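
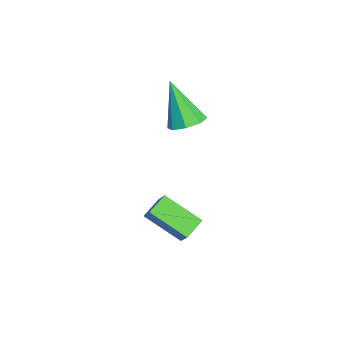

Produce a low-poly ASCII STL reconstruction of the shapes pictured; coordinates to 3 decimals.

solid 
facet normal 0.456 0.288 -0.842
outer loop
vertex 1.19 -3.343 2.873
vertex 0.701 -2.764 2.806
vertex 1.378 -2.862 3.139
endloop
endfacet
facet normal 0.629 -0.550 0.549
outer loop
vertex 1.19 -3.343 2.873
vertex 1.378 -2.862 3.139
vertex -0.201 -3.336 4.474
endloop
endfacet
facet normal 0.456 0.288 -0.842
outer loop
vertex 1.378 -2.862 3.139
vertex 0.701 -2.764 2.806
vertex 1.17 -2.323 3.211
endloop
endfacet
facet normal 0.616 0.134 0.776
outer loop
vertex 1.378 -2.862 3.139
vertex 1.17 -2.323 3.211
vertex -0.201 -3.336 4.474
endloop
endfacet
facet normal 0.455 0.289 -0.842
outer loop
vertex 1.17 -2.323 3.211
vertex 0.701 -2.764 2.806
vertex 0.687 -2.043 3.046
endloop
endfacet
facet normal 0.152 0.684 0.714
outer loop
vertex 1.17 -2.323 3.211
vertex 0.687 -2.043 3.046
vertex -0.201 -3.336 4.474
endloop
endfacet
facet normal 0.456 0.289 -0.842
outer loop
vertex 0.687 -2.043 3.046
vertex 0.701 -2.764 2.806
vertex 0.213 -2.186 2.74
endloop
endfacet
facet normal -0.490 0.776 0.397
outer loop
vertex 0.687 -2.043 3.046
vertex 0.213 -2.186 2.74
vertex -0.201 -3.336 4.474
endloop
endfacet
facet normal 0.455 0.288 -0.843
outer loop
vertex 0.213 -2.186 2.74
vertex 0.701 -2.764 2.806
vertex 0.025 -2.667 2.474
endloop
endfacet
facet normal -0.934 0.357 0.014
outer loop
vertex 0.213 -2.186 2.74
vertex 0.025 -2.667 2.474
vertex -0.201 -3.336 4.474
endloop
endfacet
facet normal 0.455 0.289 -0.842
outer loop
vertex 0.025 -2.667 2.474
vertex 0.701 -2.764 2.806
vertex 0.233 -3.205 2.402
endloop
endfacet
facet normal -0.920 -0.327 -0.213
outer loop
vertex 0.025 -2.667 2.474
vertex 0.233 -3.205 2.402
vertex -0.201 -3.336 4.474
endloop
endfacet
facet normal 0.455 0.289 -0.842
outer loop
vertex 0.233 -3.205 2.402
vertex 0.701 -2.764 2.806
vertex 0.716 -3.485 2.567
endloop
endfacet
facet normal -0.457 -0.877 -0.151
outer loop
vertex 0.233 -3.205 2.402
vertex 0.716 -3.485 2.567
vertex -0.201 -3.336 4.474
endloop
endfacet
facet normal 0.457 0.288 -0.841
outer loop
vertex 0.716 -3.485 2.567
vertex 0.701 -2.764 2.806
vertex 1.19 -3.343 2.873
endloop
endfacet
facet normal 0.184 -0.969 0.164
outer loop
vertex 0.716 -3.485 2.567
vertex 1.19 -3.343 2.873
vertex -0.201 -3.336 4.474
endloop
endfacet
facet normal -0.602 -0.137 -0.787
outer loop
vertex 2.649 -4.484 -0.75
vertex 2.047 -3.904 -0.39
vertex 3.414 -3.188 -1.561
endloop
endfacet
facet normal 0.661 -0.638 -0.396
outer loop
vertex 4.173 -3.016 -0.57
vertex 2.649 -4.484 -0.75
vertex 3.414 -3.188 -1.561
endloop
endfacet
facet normal -0.602 -0.137 -0.787
outer loop
vertex 3.414 -3.188 -1.561
vertex 2.047 -3.904 -0.39
vertex 2.812 -2.608 -1.201
endloop
endfacet
facet normal 0.447 0.758 -0.474
outer loop
vertex 2.812 -2.608 -1.201
vertex 4.173 -3.016 -0.57
vertex 3.414 -3.188 -1.561
endloop
endfacet
facet normal -0.447 -0.758 0.474
outer loop
vertex 2.649 -4.484 -0.75
vertex 2.806 -3.732 0.601
vertex 2.047 -3.904 -0.39
endloop
endfacet
facet normal 0.661 -0.638 -0.396
outer loop
vertex 3.408 -4.312 0.241
vertex 2.649 -4.484 -0.75
vertex 4.173 -3.016 -0.57
endloop
endfacet
facet normal -0.447 -0.758 0.474
outer loop
vertex 3.408 -4.312 0.241
vertex 2.806 -3.732 0.601
vertex 2.649 -4.484 -0.75
endloop
endfacet
facet normal -0.661 0.638 0.396
outer loop
vertex 2.047 -3.904 -0.39
vertex 2.806 -3.732 0.601
vertex 2.812 -2.608 -1.201
endloop
endfacet
facet normal 0.447 0.758 -0.474
outer loop
vertex 3.571 -2.436 -0.21
vertex 4.173 -3.016 -0.57
vertex 2.812 -2.608 -1.201
endloop
endfacet
facet normal -0.661 0.638 0.396
outer loop
vertex 2.812 -2.608 -1.201
vertex 2.806 -3.732 0.601
vertex 3.571 -2.436 -0.21
endloop
endfacet
facet normal 0.602 0.137 0.787
outer loop
vertex 3.571 -2.436 -0.21
vertex 3.408 -4.312 0.241
vertex 4.173 -3.016 -0.57
endloop
endfacet
facet normal 0.602 0.137 0.787
outer loop
vertex 2.806 -3.732 0.601
vertex 3.408 -4.312 0.241
vertex 3.571 -2.436 -0.21
endloop
endfacet

endsolid


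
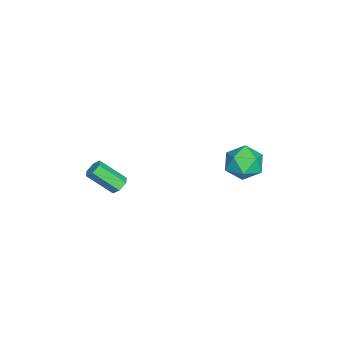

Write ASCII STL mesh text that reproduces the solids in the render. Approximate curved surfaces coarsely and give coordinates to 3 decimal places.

solid 
facet normal -0.030 0.749 -0.662
outer loop
vertex 1.352 -3.379 0.043
vertex 0.997 -3.145 0.324
vertex 1.491 -3.051 0.408
endloop
endfacet
facet normal 0.962 -0.159 -0.223
outer loop
vertex 1.352 -3.379 0.043
vertex 1.491 -3.051 0.408
vertex 1.399 -4.57 1.096
endloop
endfacet
facet normal 0.962 -0.159 -0.221
outer loop
vertex 1.399 -4.57 1.096
vertex 1.491 -3.051 0.408
vertex 1.537 -4.242 1.461
endloop
endfacet
facet normal 0.027 -0.749 0.663
outer loop
vertex 1.399 -4.57 1.096
vertex 1.537 -4.242 1.461
vertex 1.043 -4.335 1.376
endloop
endfacet
facet normal -0.030 0.749 -0.662
outer loop
vertex 1.491 -3.051 0.408
vertex 0.997 -3.145 0.324
vertex 1.136 -2.817 0.689
endloop
endfacet
facet normal 0.717 0.477 0.508
outer loop
vertex 1.491 -3.051 0.408
vertex 1.136 -2.817 0.689
vertex 1.537 -4.242 1.461
endloop
endfacet
facet normal 0.717 0.477 0.508
outer loop
vertex 1.537 -4.242 1.461
vertex 1.136 -2.817 0.689
vertex 1.182 -4.007 1.741
endloop
endfacet
facet normal 0.027 -0.749 0.662
outer loop
vertex 1.537 -4.242 1.461
vertex 1.182 -4.007 1.741
vertex 1.043 -4.335 1.376
endloop
endfacet
facet normal -0.027 0.749 -0.662
outer loop
vertex 1.136 -2.817 0.689
vertex 0.997 -3.145 0.324
vertex 0.641 -2.91 0.604
endloop
endfacet
facet normal -0.245 0.637 0.731
outer loop
vertex 1.136 -2.817 0.689
vertex 0.641 -2.91 0.604
vertex 1.182 -4.007 1.741
endloop
endfacet
facet normal -0.245 0.637 0.731
outer loop
vertex 1.182 -4.007 1.741
vertex 0.641 -2.91 0.604
vertex 0.688 -4.101 1.657
endloop
endfacet
facet normal 0.030 -0.749 0.662
outer loop
vertex 1.182 -4.007 1.741
vertex 0.688 -4.101 1.657
vertex 1.043 -4.335 1.376
endloop
endfacet
facet normal -0.027 0.749 -0.663
outer loop
vertex 0.641 -2.91 0.604
vertex 0.997 -3.145 0.324
vertex 0.503 -3.238 0.239
endloop
endfacet
facet normal -0.962 0.158 0.222
outer loop
vertex 0.641 -2.91 0.604
vertex 0.503 -3.238 0.239
vertex 0.688 -4.101 1.657
endloop
endfacet
facet normal -0.962 0.160 0.223
outer loop
vertex 0.688 -4.101 1.657
vertex 0.503 -3.238 0.239
vertex 0.549 -4.429 1.292
endloop
endfacet
facet normal 0.030 -0.749 0.662
outer loop
vertex 0.688 -4.101 1.657
vertex 0.549 -4.429 1.292
vertex 1.043 -4.335 1.376
endloop
endfacet
facet normal -0.027 0.749 -0.662
outer loop
vertex 0.503 -3.238 0.239
vertex 0.997 -3.145 0.324
vertex 0.858 -3.473 -0.041
endloop
endfacet
facet normal -0.717 -0.477 -0.508
outer loop
vertex 0.503 -3.238 0.239
vertex 0.858 -3.473 -0.041
vertex 0.549 -4.429 1.292
endloop
endfacet
facet normal -0.717 -0.477 -0.508
outer loop
vertex 0.549 -4.429 1.292
vertex 0.858 -3.473 -0.041
vertex 0.904 -4.663 1.011
endloop
endfacet
facet normal 0.030 -0.749 0.662
outer loop
vertex 0.549 -4.429 1.292
vertex 0.904 -4.663 1.011
vertex 1.043 -4.335 1.376
endloop
endfacet
facet normal -0.030 0.749 -0.662
outer loop
vertex 0.858 -3.473 -0.041
vertex 0.997 -3.145 0.324
vertex 1.352 -3.379 0.043
endloop
endfacet
facet normal 0.245 -0.637 -0.731
outer loop
vertex 0.858 -3.473 -0.041
vertex 1.352 -3.379 0.043
vertex 0.904 -4.663 1.011
endloop
endfacet
facet normal 0.245 -0.637 -0.731
outer loop
vertex 0.904 -4.663 1.011
vertex 1.352 -3.379 0.043
vertex 1.399 -4.57 1.096
endloop
endfacet
facet normal 0.027 -0.749 0.662
outer loop
vertex 0.904 -4.663 1.011
vertex 1.399 -4.57 1.096
vertex 1.043 -4.335 1.376
endloop
endfacet
facet normal 0.041 0.969 0.242
outer loop
vertex -1.392 2.874 0.234
vertex -2.245 2.773 0.783
vertex -1.337 2.625 1.222
endloop
endfacet
facet normal 0.696 0.705 0.139
outer loop
vertex -1.392 2.874 0.234
vertex -1.337 2.625 1.222
vertex -0.732 2.161 0.544
endloop
endfacet
facet normal 0.726 0.444 -0.525
outer loop
vertex -1.392 2.874 0.234
vertex -0.732 2.161 0.544
vertex -1.267 2.022 -0.313
endloop
endfacet
facet normal 0.090 0.547 -0.832
outer loop
vertex -1.392 2.874 0.234
vertex -1.267 2.022 -0.313
vertex -2.202 2.401 -0.165
endloop
endfacet
facet normal -0.333 0.872 -0.357
outer loop
vertex -1.392 2.874 0.234
vertex -2.202 2.401 -0.165
vertex -2.245 2.773 0.783
endloop
endfacet
facet normal 0.789 0.162 0.593
outer loop
vertex -0.732 2.161 0.544
vertex -1.337 2.625 1.222
vertex -1.178 1.619 1.285
endloop
endfacet
facet normal -0.271 0.591 0.760
outer loop
vertex -1.337 2.625 1.222
vertex -2.245 2.773 0.783
vertex -2.113 1.998 1.433
endloop
endfacet
facet normal -0.876 0.434 -0.210
outer loop
vertex -2.245 2.773 0.783
vertex -2.202 2.401 -0.165
vertex -2.648 1.859 0.576
endloop
endfacet
facet normal -0.192 -0.092 -0.977
outer loop
vertex -2.202 2.401 -0.165
vertex -1.267 2.022 -0.313
vertex -2.043 1.395 -0.102
endloop
endfacet
facet normal 0.837 -0.260 -0.481
outer loop
vertex -1.267 2.022 -0.313
vertex -0.732 2.161 0.544
vertex -1.135 1.247 0.337
endloop
endfacet
facet normal -0.090 -0.547 0.832
outer loop
vertex -1.988 1.146 0.886
vertex -1.178 1.619 1.285
vertex -2.113 1.998 1.433
endloop
endfacet
facet normal -0.726 -0.444 0.525
outer loop
vertex -1.988 1.146 0.886
vertex -2.113 1.998 1.433
vertex -2.648 1.859 0.576
endloop
endfacet
facet normal -0.696 -0.705 -0.139
outer loop
vertex -1.988 1.146 0.886
vertex -2.648 1.859 0.576
vertex -2.043 1.395 -0.102
endloop
endfacet
facet normal -0.041 -0.969 -0.242
outer loop
vertex -1.988 1.146 0.886
vertex -2.043 1.395 -0.102
vertex -1.135 1.247 0.337
endloop
endfacet
facet normal 0.333 -0.872 0.357
outer loop
vertex -1.988 1.146 0.886
vertex -1.135 1.247 0.337
vertex -1.178 1.619 1.285
endloop
endfacet
facet normal 0.192 0.092 0.977
outer loop
vertex -2.113 1.998 1.433
vertex -1.178 1.619 1.285
vertex -1.337 2.625 1.222
endloop
endfacet
facet normal -0.837 0.260 0.481
outer loop
vertex -2.648 1.859 0.576
vertex -2.113 1.998 1.433
vertex -2.245 2.773 0.783
endloop
endfacet
facet normal -0.789 -0.162 -0.593
outer loop
vertex -2.043 1.395 -0.102
vertex -2.648 1.859 0.576
vertex -2.202 2.401 -0.165
endloop
endfacet
facet normal 0.271 -0.591 -0.760
outer loop
vertex -1.135 1.247 0.337
vertex -2.043 1.395 -0.102
vertex -1.267 2.022 -0.313
endloop
endfacet
facet normal 0.876 -0.434 0.210
outer loop
vertex -1.178 1.619 1.285
vertex -1.135 1.247 0.337
vertex -0.732 2.161 0.544
endloop
endfacet

endsolid


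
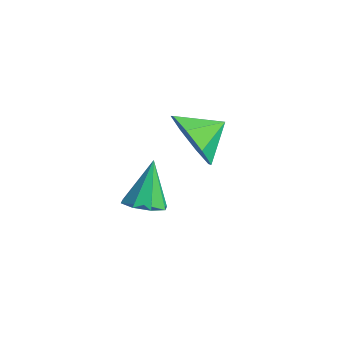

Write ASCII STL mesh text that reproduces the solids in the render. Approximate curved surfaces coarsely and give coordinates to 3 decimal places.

solid 
facet normal -0.140 -0.908 -0.395
outer loop
vertex -1.347 0.519 -0.305
vertex -1.734 0.923 -1.097
vertex -0.839 0.667 -0.825
endloop
endfacet
facet normal 0.635 0.309 0.708
outer loop
vertex -1.347 0.519 -0.305
vertex -0.839 0.667 -0.825
vertex -1.586 1.877 -0.683
endloop
endfacet
facet normal -0.140 -0.909 -0.394
outer loop
vertex -0.839 0.667 -0.825
vertex -1.734 0.923 -1.097
vertex -0.855 0.964 -1.505
endloop
endfacet
facet normal 0.844 0.498 0.198
outer loop
vertex -0.839 0.667 -0.825
vertex -0.855 0.964 -1.505
vertex -1.586 1.877 -0.683
endloop
endfacet
facet normal -0.141 -0.908 -0.395
outer loop
vertex -0.855 0.964 -1.505
vertex -1.734 0.923 -1.097
vertex -1.386 1.238 -1.946
endloop
endfacet
facet normal 0.612 0.740 -0.278
outer loop
vertex -0.855 0.964 -1.505
vertex -1.386 1.238 -1.946
vertex -1.586 1.877 -0.683
endloop
endfacet
facet normal -0.141 -0.908 -0.395
outer loop
vertex -1.386 1.238 -1.946
vertex -1.734 0.923 -1.097
vertex -2.121 1.327 -1.889
endloop
endfacet
facet normal 0.074 0.895 -0.441
outer loop
vertex -1.386 1.238 -1.946
vertex -2.121 1.327 -1.889
vertex -1.586 1.877 -0.683
endloop
endfacet
facet normal -0.141 -0.908 -0.394
outer loop
vertex -2.121 1.327 -1.889
vertex -1.734 0.923 -1.097
vertex -2.629 1.18 -1.369
endloop
endfacet
facet normal -0.452 0.870 -0.196
outer loop
vertex -2.121 1.327 -1.889
vertex -2.629 1.18 -1.369
vertex -1.586 1.877 -0.683
endloop
endfacet
facet normal -0.141 -0.908 -0.395
outer loop
vertex -2.629 1.18 -1.369
vertex -1.734 0.923 -1.097
vertex -2.613 0.882 -0.689
endloop
endfacet
facet normal -0.662 0.681 0.314
outer loop
vertex -2.629 1.18 -1.369
vertex -2.613 0.882 -0.689
vertex -1.586 1.877 -0.683
endloop
endfacet
facet normal -0.141 -0.908 -0.395
outer loop
vertex -2.613 0.882 -0.689
vertex -1.734 0.923 -1.097
vertex -2.082 0.608 -0.248
endloop
endfacet
facet normal -0.429 0.438 0.790
outer loop
vertex -2.613 0.882 -0.689
vertex -2.082 0.608 -0.248
vertex -1.586 1.877 -0.683
endloop
endfacet
facet normal -0.141 -0.908 -0.395
outer loop
vertex -2.082 0.608 -0.248
vertex -1.734 0.923 -1.097
vertex -1.347 0.519 -0.305
endloop
endfacet
facet normal 0.108 0.284 0.953
outer loop
vertex -2.082 0.608 -0.248
vertex -1.347 0.519 -0.305
vertex -1.586 1.877 -0.683
endloop
endfacet
facet normal 0.268 -0.380 -0.885
outer loop
vertex -2.441 0.598 -4.266
vertex -3.009 0.285 -4.304
vertex -2.793 0.869 -4.489
endloop
endfacet
facet normal 0.507 0.835 0.215
outer loop
vertex -2.441 0.598 -4.266
vertex -2.793 0.869 -4.489
vertex -3.411 0.855 -2.976
endloop
endfacet
facet normal 0.268 -0.380 -0.885
outer loop
vertex -2.793 0.869 -4.489
vertex -3.009 0.285 -4.304
vertex -3.272 0.799 -4.604
endloop
endfacet
facet normal -0.134 0.990 -0.045
outer loop
vertex -2.793 0.869 -4.489
vertex -3.272 0.799 -4.604
vertex -3.411 0.855 -2.976
endloop
endfacet
facet normal 0.268 -0.380 -0.885
outer loop
vertex -3.272 0.799 -4.604
vertex -3.009 0.285 -4.304
vertex -3.597 0.427 -4.543
endloop
endfacet
facet normal -0.757 0.647 -0.087
outer loop
vertex -3.272 0.799 -4.604
vertex -3.597 0.427 -4.543
vertex -3.411 0.855 -2.976
endloop
endfacet
facet normal 0.268 -0.380 -0.885
outer loop
vertex -3.597 0.427 -4.543
vertex -3.009 0.285 -4.304
vertex -3.578 -0.028 -4.342
endloop
endfacet
facet normal -0.993 0.009 0.115
outer loop
vertex -3.597 0.427 -4.543
vertex -3.578 -0.028 -4.342
vertex -3.411 0.855 -2.976
endloop
endfacet
facet normal 0.268 -0.380 -0.885
outer loop
vertex -3.578 -0.028 -4.342
vertex -3.009 0.285 -4.304
vertex -3.226 -0.299 -4.119
endloop
endfacet
facet normal -0.706 -0.552 0.443
outer loop
vertex -3.578 -0.028 -4.342
vertex -3.226 -0.299 -4.119
vertex -3.411 0.855 -2.976
endloop
endfacet
facet normal 0.269 -0.380 -0.885
outer loop
vertex -3.226 -0.299 -4.119
vertex -3.009 0.285 -4.304
vertex -2.747 -0.228 -4.004
endloop
endfacet
facet normal -0.064 -0.707 0.704
outer loop
vertex -3.226 -0.299 -4.119
vertex -2.747 -0.228 -4.004
vertex -3.411 0.855 -2.976
endloop
endfacet
facet normal 0.267 -0.381 -0.885
outer loop
vertex -2.747 -0.228 -4.004
vertex -3.009 0.285 -4.304
vertex -2.422 0.143 -4.066
endloop
endfacet
facet normal 0.558 -0.365 0.745
outer loop
vertex -2.747 -0.228 -4.004
vertex -2.422 0.143 -4.066
vertex -3.411 0.855 -2.976
endloop
endfacet
facet normal 0.268 -0.378 -0.886
outer loop
vertex -2.422 0.143 -4.066
vertex -3.009 0.285 -4.304
vertex -2.441 0.598 -4.266
endloop
endfacet
facet normal 0.794 0.272 0.543
outer loop
vertex -2.422 0.143 -4.066
vertex -2.441 0.598 -4.266
vertex -3.411 0.855 -2.976
endloop
endfacet

endsolid


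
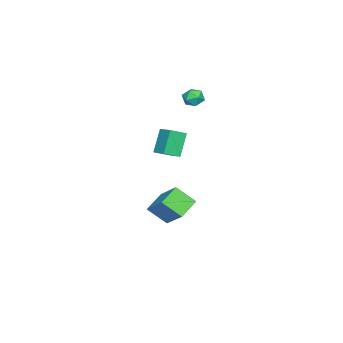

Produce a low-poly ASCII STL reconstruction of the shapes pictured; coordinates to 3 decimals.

solid 
facet normal -0.872 0.238 0.429
outer loop
vertex -0.566 -1.964 -3.468
vertex 0.42 -0.687 -2.172
vertex -0.742 -0.824 -4.458
endloop
endfacet
facet normal -0.476 -0.617 -0.626
outer loop
vertex 0.54 -1.173 -5.088
vertex -0.566 -1.964 -3.468
vertex -0.742 -0.824 -4.458
endloop
endfacet
facet normal -0.872 0.238 0.429
outer loop
vertex -0.742 -0.824 -4.458
vertex 0.42 -0.687 -2.172
vertex 0.244 0.453 -3.162
endloop
endfacet
facet normal -0.116 0.750 -0.651
outer loop
vertex 0.244 0.453 -3.162
vertex 0.54 -1.173 -5.088
vertex -0.742 -0.824 -4.458
endloop
endfacet
facet normal 0.116 -0.750 0.651
outer loop
vertex -0.566 -1.964 -3.468
vertex 1.702 -1.036 -2.802
vertex 0.42 -0.687 -2.172
endloop
endfacet
facet normal -0.476 -0.617 -0.626
outer loop
vertex 0.716 -2.313 -4.098
vertex -0.566 -1.964 -3.468
vertex 0.54 -1.173 -5.088
endloop
endfacet
facet normal 0.116 -0.750 0.651
outer loop
vertex 0.716 -2.313 -4.098
vertex 1.702 -1.036 -2.802
vertex -0.566 -1.964 -3.468
endloop
endfacet
facet normal 0.476 0.617 0.626
outer loop
vertex 0.42 -0.687 -2.172
vertex 1.702 -1.036 -2.802
vertex 0.244 0.453 -3.162
endloop
endfacet
facet normal -0.116 0.750 -0.651
outer loop
vertex 1.526 0.104 -3.792
vertex 0.54 -1.173 -5.088
vertex 0.244 0.453 -3.162
endloop
endfacet
facet normal 0.476 0.617 0.626
outer loop
vertex 0.244 0.453 -3.162
vertex 1.702 -1.036 -2.802
vertex 1.526 0.104 -3.792
endloop
endfacet
facet normal 0.872 -0.238 -0.429
outer loop
vertex 1.526 0.104 -3.792
vertex 0.716 -2.313 -4.098
vertex 0.54 -1.173 -5.088
endloop
endfacet
facet normal 0.872 -0.238 -0.429
outer loop
vertex 1.702 -1.036 -2.802
vertex 0.716 -2.313 -4.098
vertex 1.526 0.104 -3.792
endloop
endfacet
facet normal -0.635 0.749 0.190
outer loop
vertex -3.23 -0.33 3.158
vertex -3.755 -0.803 3.268
vertex -3.343 -0.592 3.813
endloop
endfacet
facet normal 0.033 0.926 0.376
outer loop
vertex -3.23 -0.33 3.158
vertex -3.343 -0.592 3.813
vertex -2.675 -0.516 3.568
endloop
endfacet
facet normal 0.443 0.873 -0.204
outer loop
vertex -3.23 -0.33 3.158
vertex -2.675 -0.516 3.568
vertex -2.675 -0.679 2.872
endloop
endfacet
facet normal 0.031 0.662 -0.749
outer loop
vertex -3.23 -0.33 3.158
vertex -2.675 -0.679 2.872
vertex -3.343 -0.857 2.687
endloop
endfacet
facet normal -0.634 0.586 -0.504
outer loop
vertex -3.23 -0.33 3.158
vertex -3.343 -0.857 2.687
vertex -3.755 -0.803 3.268
endloop
endfacet
facet normal 0.262 0.450 0.854
outer loop
vertex -2.675 -0.516 3.568
vertex -3.343 -0.592 3.813
vertex -2.857 -1.103 3.933
endloop
endfacet
facet normal -0.816 0.163 0.554
outer loop
vertex -3.343 -0.592 3.813
vertex -3.755 -0.803 3.268
vertex -3.525 -1.281 3.748
endloop
endfacet
facet normal -0.816 -0.101 -0.569
outer loop
vertex -3.755 -0.803 3.268
vertex -3.343 -0.857 2.687
vertex -3.525 -1.444 3.052
endloop
endfacet
facet normal 0.261 0.022 -0.965
outer loop
vertex -3.343 -0.857 2.687
vertex -2.675 -0.679 2.872
vertex -2.857 -1.368 2.807
endloop
endfacet
facet normal 0.928 0.362 -0.085
outer loop
vertex -2.675 -0.679 2.872
vertex -2.675 -0.516 3.568
vertex -2.445 -1.157 3.352
endloop
endfacet
facet normal -0.031 -0.662 0.749
outer loop
vertex -2.97 -1.63 3.462
vertex -2.857 -1.103 3.933
vertex -3.525 -1.281 3.748
endloop
endfacet
facet normal -0.443 -0.873 0.204
outer loop
vertex -2.97 -1.63 3.462
vertex -3.525 -1.281 3.748
vertex -3.525 -1.444 3.052
endloop
endfacet
facet normal -0.033 -0.926 -0.376
outer loop
vertex -2.97 -1.63 3.462
vertex -3.525 -1.444 3.052
vertex -2.857 -1.368 2.807
endloop
endfacet
facet normal 0.635 -0.749 -0.190
outer loop
vertex -2.97 -1.63 3.462
vertex -2.857 -1.368 2.807
vertex -2.445 -1.157 3.352
endloop
endfacet
facet normal 0.634 -0.586 0.504
outer loop
vertex -2.97 -1.63 3.462
vertex -2.445 -1.157 3.352
vertex -2.857 -1.103 3.933
endloop
endfacet
facet normal -0.261 -0.022 0.965
outer loop
vertex -3.525 -1.281 3.748
vertex -2.857 -1.103 3.933
vertex -3.343 -0.592 3.813
endloop
endfacet
facet normal -0.928 -0.362 0.085
outer loop
vertex -3.525 -1.444 3.052
vertex -3.525 -1.281 3.748
vertex -3.755 -0.803 3.268
endloop
endfacet
facet normal -0.262 -0.450 -0.854
outer loop
vertex -2.857 -1.368 2.807
vertex -3.525 -1.444 3.052
vertex -3.343 -0.857 2.687
endloop
endfacet
facet normal 0.816 -0.163 -0.554
outer loop
vertex -2.445 -1.157 3.352
vertex -2.857 -1.368 2.807
vertex -2.675 -0.679 2.872
endloop
endfacet
facet normal 0.816 0.101 0.569
outer loop
vertex -2.857 -1.103 3.933
vertex -2.445 -1.157 3.352
vertex -2.675 -0.516 3.568
endloop
endfacet
facet normal -0.638 0.654 -0.407
outer loop
vertex 2.839 0.275 3.418
vertex 3.467 1.098 3.757
vertex 3.656 0.217 2.044
endloop
endfacet
facet normal -0.577 -0.755 -0.311
outer loop
vertex 4.313 -0.458 2.463
vertex 2.839 0.275 3.418
vertex 3.656 0.217 2.044
endloop
endfacet
facet normal -0.637 0.655 -0.407
outer loop
vertex 3.656 0.217 2.044
vertex 3.467 1.098 3.757
vertex 4.285 1.04 2.383
endloop
endfacet
facet normal 0.511 -0.036 -0.859
outer loop
vertex 4.285 1.04 2.383
vertex 4.313 -0.458 2.463
vertex 3.656 0.217 2.044
endloop
endfacet
facet normal -0.511 0.036 0.859
outer loop
vertex 2.839 0.275 3.418
vertex 4.124 0.423 4.176
vertex 3.467 1.098 3.757
endloop
endfacet
facet normal -0.577 -0.755 -0.312
outer loop
vertex 3.495 -0.4 3.837
vertex 2.839 0.275 3.418
vertex 4.313 -0.458 2.463
endloop
endfacet
facet normal -0.511 0.037 0.859
outer loop
vertex 3.495 -0.4 3.837
vertex 4.124 0.423 4.176
vertex 2.839 0.275 3.418
endloop
endfacet
facet normal 0.577 0.755 0.312
outer loop
vertex 3.467 1.098 3.757
vertex 4.124 0.423 4.176
vertex 4.285 1.04 2.383
endloop
endfacet
facet normal 0.511 -0.036 -0.859
outer loop
vertex 4.941 0.365 2.802
vertex 4.313 -0.458 2.463
vertex 4.285 1.04 2.383
endloop
endfacet
facet normal 0.577 0.755 0.312
outer loop
vertex 4.285 1.04 2.383
vertex 4.124 0.423 4.176
vertex 4.941 0.365 2.802
endloop
endfacet
facet normal 0.637 -0.654 0.407
outer loop
vertex 4.941 0.365 2.802
vertex 3.495 -0.4 3.837
vertex 4.313 -0.458 2.463
endloop
endfacet
facet normal 0.637 -0.655 0.407
outer loop
vertex 4.124 0.423 4.176
vertex 3.495 -0.4 3.837
vertex 4.941 0.365 2.802
endloop
endfacet

endsolid


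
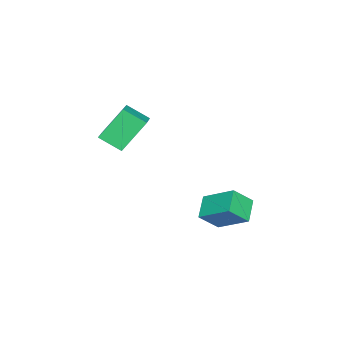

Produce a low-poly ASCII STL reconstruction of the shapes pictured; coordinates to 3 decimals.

solid 
facet normal -0.474 0.415 0.776
outer loop
vertex 3.007 -1.292 1.542
vertex 2.908 -0.193 0.894
vertex 1.797 -1.706 1.024
endloop
endfacet
facet normal 0.077 -0.859 0.506
outer loop
vertex 2.712 -2.507 -0.474
vertex 3.007 -1.292 1.542
vertex 1.797 -1.706 1.024
endloop
endfacet
facet normal -0.474 0.415 0.776
outer loop
vertex 1.797 -1.706 1.024
vertex 2.908 -0.193 0.894
vertex 1.698 -0.607 0.376
endloop
endfacet
facet normal -0.877 -0.300 -0.375
outer loop
vertex 1.698 -0.607 0.376
vertex 2.712 -2.507 -0.474
vertex 1.797 -1.706 1.024
endloop
endfacet
facet normal 0.877 0.300 0.375
outer loop
vertex 3.007 -1.292 1.542
vertex 3.823 -0.994 -0.604
vertex 2.908 -0.193 0.894
endloop
endfacet
facet normal 0.077 -0.859 0.506
outer loop
vertex 3.922 -2.093 0.044
vertex 3.007 -1.292 1.542
vertex 2.712 -2.507 -0.474
endloop
endfacet
facet normal 0.877 0.300 0.375
outer loop
vertex 3.922 -2.093 0.044
vertex 3.823 -0.994 -0.604
vertex 3.007 -1.292 1.542
endloop
endfacet
facet normal -0.077 0.859 -0.506
outer loop
vertex 2.908 -0.193 0.894
vertex 3.823 -0.994 -0.604
vertex 1.698 -0.607 0.376
endloop
endfacet
facet normal -0.877 -0.300 -0.375
outer loop
vertex 2.613 -1.408 -1.122
vertex 2.712 -2.507 -0.474
vertex 1.698 -0.607 0.376
endloop
endfacet
facet normal -0.077 0.859 -0.506
outer loop
vertex 1.698 -0.607 0.376
vertex 3.823 -0.994 -0.604
vertex 2.613 -1.408 -1.122
endloop
endfacet
facet normal 0.474 -0.415 -0.776
outer loop
vertex 2.613 -1.408 -1.122
vertex 3.922 -2.093 0.044
vertex 2.712 -2.507 -0.474
endloop
endfacet
facet normal 0.474 -0.415 -0.776
outer loop
vertex 3.823 -0.994 -0.604
vertex 3.922 -2.093 0.044
vertex 2.613 -1.408 -1.122
endloop
endfacet
facet normal -0.499 0.518 -0.694
outer loop
vertex 2.104 3.135 -4.239
vertex 2.313 4.661 -3.25
vertex 3.178 3.373 -4.833
endloop
endfacet
facet normal -0.114 -0.834 -0.540
outer loop
vertex 3.827 2.699 -3.93
vertex 2.104 3.135 -4.239
vertex 3.178 3.373 -4.833
endloop
endfacet
facet normal -0.499 0.518 -0.694
outer loop
vertex 3.178 3.373 -4.833
vertex 2.313 4.661 -3.25
vertex 3.387 4.899 -3.845
endloop
endfacet
facet normal 0.859 0.190 -0.475
outer loop
vertex 3.387 4.899 -3.845
vertex 3.827 2.699 -3.93
vertex 3.178 3.373 -4.833
endloop
endfacet
facet normal -0.859 -0.190 0.475
outer loop
vertex 2.104 3.135 -4.239
vertex 2.962 3.987 -2.347
vertex 2.313 4.661 -3.25
endloop
endfacet
facet normal -0.114 -0.834 -0.540
outer loop
vertex 2.753 2.461 -3.335
vertex 2.104 3.135 -4.239
vertex 3.827 2.699 -3.93
endloop
endfacet
facet normal -0.859 -0.190 0.475
outer loop
vertex 2.753 2.461 -3.335
vertex 2.962 3.987 -2.347
vertex 2.104 3.135 -4.239
endloop
endfacet
facet normal 0.114 0.834 0.540
outer loop
vertex 2.313 4.661 -3.25
vertex 2.962 3.987 -2.347
vertex 3.387 4.899 -3.845
endloop
endfacet
facet normal 0.859 0.190 -0.475
outer loop
vertex 4.036 4.225 -2.941
vertex 3.827 2.699 -3.93
vertex 3.387 4.899 -3.845
endloop
endfacet
facet normal 0.114 0.834 0.540
outer loop
vertex 3.387 4.899 -3.845
vertex 2.962 3.987 -2.347
vertex 4.036 4.225 -2.941
endloop
endfacet
facet normal 0.499 -0.518 0.694
outer loop
vertex 4.036 4.225 -2.941
vertex 2.753 2.461 -3.335
vertex 3.827 2.699 -3.93
endloop
endfacet
facet normal 0.499 -0.518 0.695
outer loop
vertex 2.962 3.987 -2.347
vertex 2.753 2.461 -3.335
vertex 4.036 4.225 -2.941
endloop
endfacet

endsolid


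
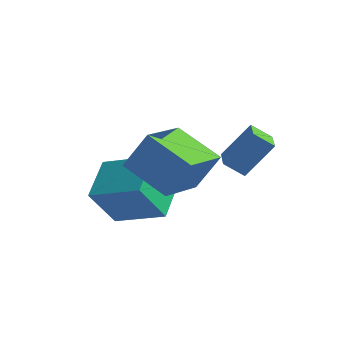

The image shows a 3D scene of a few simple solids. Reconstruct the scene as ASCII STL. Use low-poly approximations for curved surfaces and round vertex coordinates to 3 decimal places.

solid 
facet normal -0.412 -0.284 -0.866
outer loop
vertex 1.454 -2.936 1.241
vertex 1.471 -0.943 0.578
vertex 3.249 -3.206 0.475
endloop
endfacet
facet normal -0.008 -0.949 0.316
outer loop
vertex 3.929 -2.737 1.902
vertex 1.454 -2.936 1.241
vertex 3.249 -3.206 0.475
endloop
endfacet
facet normal -0.413 -0.285 -0.865
outer loop
vertex 3.249 -3.206 0.475
vertex 1.471 -0.943 0.578
vertex 3.266 -1.214 -0.189
endloop
endfacet
facet normal 0.911 -0.137 -0.389
outer loop
vertex 3.266 -1.214 -0.189
vertex 3.929 -2.737 1.902
vertex 3.249 -3.206 0.475
endloop
endfacet
facet normal -0.911 0.137 0.389
outer loop
vertex 1.454 -2.936 1.241
vertex 2.151 -0.474 2.005
vertex 1.471 -0.943 0.578
endloop
endfacet
facet normal -0.008 -0.949 0.316
outer loop
vertex 2.134 -2.466 2.669
vertex 1.454 -2.936 1.241
vertex 3.929 -2.737 1.902
endloop
endfacet
facet normal -0.911 0.137 0.389
outer loop
vertex 2.134 -2.466 2.669
vertex 2.151 -0.474 2.005
vertex 1.454 -2.936 1.241
endloop
endfacet
facet normal 0.008 0.949 -0.316
outer loop
vertex 1.471 -0.943 0.578
vertex 2.151 -0.474 2.005
vertex 3.266 -1.214 -0.189
endloop
endfacet
facet normal 0.911 -0.137 -0.389
outer loop
vertex 3.946 -0.744 1.239
vertex 3.929 -2.737 1.902
vertex 3.266 -1.214 -0.189
endloop
endfacet
facet normal 0.008 0.949 -0.316
outer loop
vertex 3.266 -1.214 -0.189
vertex 2.151 -0.474 2.005
vertex 3.946 -0.744 1.239
endloop
endfacet
facet normal 0.413 0.284 0.865
outer loop
vertex 3.946 -0.744 1.239
vertex 2.134 -2.466 2.669
vertex 3.929 -2.737 1.902
endloop
endfacet
facet normal 0.412 0.285 0.865
outer loop
vertex 2.151 -0.474 2.005
vertex 2.134 -2.466 2.669
vertex 3.946 -0.744 1.239
endloop
endfacet
facet normal -0.439 -0.446 -0.780
outer loop
vertex 3.353 0.518 0.053
vertex 2.753 1.476 -0.157
vertex 4.041 0.825 -0.509
endloop
endfacet
facet normal 0.522 -0.833 0.183
outer loop
vertex 4.787 1.584 0.817
vertex 3.353 0.518 0.053
vertex 4.041 0.825 -0.509
endloop
endfacet
facet normal -0.439 -0.446 -0.780
outer loop
vertex 4.041 0.825 -0.509
vertex 2.753 1.476 -0.157
vertex 3.441 1.784 -0.72
endloop
endfacet
facet normal 0.732 0.326 -0.598
outer loop
vertex 3.441 1.784 -0.72
vertex 4.787 1.584 0.817
vertex 4.041 0.825 -0.509
endloop
endfacet
facet normal -0.731 -0.327 0.599
outer loop
vertex 3.353 0.518 0.053
vertex 3.499 2.235 1.169
vertex 2.753 1.476 -0.157
endloop
endfacet
facet normal 0.522 -0.833 0.182
outer loop
vertex 4.099 1.276 1.38
vertex 3.353 0.518 0.053
vertex 4.787 1.584 0.817
endloop
endfacet
facet normal -0.732 -0.326 0.598
outer loop
vertex 4.099 1.276 1.38
vertex 3.499 2.235 1.169
vertex 3.353 0.518 0.053
endloop
endfacet
facet normal -0.522 0.833 -0.183
outer loop
vertex 2.753 1.476 -0.157
vertex 3.499 2.235 1.169
vertex 3.441 1.784 -0.72
endloop
endfacet
facet normal 0.732 0.327 -0.598
outer loop
vertex 4.187 2.542 0.607
vertex 4.787 1.584 0.817
vertex 3.441 1.784 -0.72
endloop
endfacet
facet normal -0.521 0.833 -0.183
outer loop
vertex 3.441 1.784 -0.72
vertex 3.499 2.235 1.169
vertex 4.187 2.542 0.607
endloop
endfacet
facet normal 0.439 0.446 0.780
outer loop
vertex 4.187 2.542 0.607
vertex 4.099 1.276 1.38
vertex 4.787 1.584 0.817
endloop
endfacet
facet normal 0.438 0.446 0.780
outer loop
vertex 3.499 2.235 1.169
vertex 4.099 1.276 1.38
vertex 4.187 2.542 0.607
endloop
endfacet
facet normal -0.303 -0.429 0.851
outer loop
vertex 1.537 -2.045 -0.445
vertex 1.108 -0.409 0.228
vertex -0.392 -2.23 -1.226
endloop
endfacet
facet normal 0.236 -0.899 -0.370
outer loop
vertex 0.172 -1.431 -2.808
vertex 1.537 -2.045 -0.445
vertex -0.392 -2.23 -1.226
endloop
endfacet
facet normal -0.303 -0.429 0.851
outer loop
vertex -0.392 -2.23 -1.226
vertex 1.108 -0.409 0.228
vertex -0.821 -0.594 -0.553
endloop
endfacet
facet normal -0.923 -0.088 -0.374
outer loop
vertex -0.821 -0.594 -0.553
vertex 0.172 -1.431 -2.808
vertex -0.392 -2.23 -1.226
endloop
endfacet
facet normal 0.923 0.088 0.374
outer loop
vertex 1.537 -2.045 -0.445
vertex 1.672 0.39 -1.354
vertex 1.108 -0.409 0.228
endloop
endfacet
facet normal 0.236 -0.899 -0.370
outer loop
vertex 2.101 -1.246 -2.027
vertex 1.537 -2.045 -0.445
vertex 0.172 -1.431 -2.808
endloop
endfacet
facet normal 0.923 0.088 0.374
outer loop
vertex 2.101 -1.246 -2.027
vertex 1.672 0.39 -1.354
vertex 1.537 -2.045 -0.445
endloop
endfacet
facet normal -0.236 0.899 0.370
outer loop
vertex 1.108 -0.409 0.228
vertex 1.672 0.39 -1.354
vertex -0.821 -0.594 -0.553
endloop
endfacet
facet normal -0.923 -0.088 -0.374
outer loop
vertex -0.257 0.205 -2.135
vertex 0.172 -1.431 -2.808
vertex -0.821 -0.594 -0.553
endloop
endfacet
facet normal -0.236 0.899 0.370
outer loop
vertex -0.821 -0.594 -0.553
vertex 1.672 0.39 -1.354
vertex -0.257 0.205 -2.135
endloop
endfacet
facet normal 0.303 0.429 -0.851
outer loop
vertex -0.257 0.205 -2.135
vertex 2.101 -1.246 -2.027
vertex 0.172 -1.431 -2.808
endloop
endfacet
facet normal 0.303 0.429 -0.851
outer loop
vertex 1.672 0.39 -1.354
vertex 2.101 -1.246 -2.027
vertex -0.257 0.205 -2.135
endloop
endfacet

endsolid


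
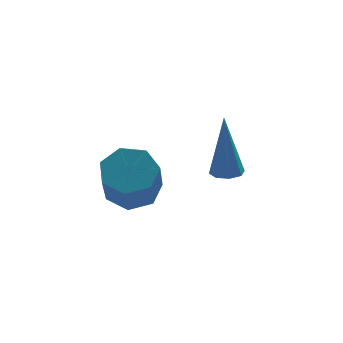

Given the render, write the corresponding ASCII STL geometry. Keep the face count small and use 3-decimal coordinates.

solid 
facet normal 0.149 0.613 -0.776
outer loop
vertex -0.233 0.687 -1.068
vertex -0.781 0.253 -1.516
vertex -0.917 0.908 -1.025
endloop
endfacet
facet normal 0.275 0.729 0.627
outer loop
vertex -0.233 0.687 -1.068
vertex -0.917 0.908 -1.025
vertex -0.491 -0.378 0.283
endloop
endfacet
facet normal 0.275 0.729 0.627
outer loop
vertex -0.491 -0.378 0.283
vertex -0.917 0.908 -1.025
vertex -1.175 -0.157 0.326
endloop
endfacet
facet normal -0.149 -0.611 0.777
outer loop
vertex -0.491 -0.378 0.283
vertex -1.175 -0.157 0.326
vertex -1.039 -0.813 -0.164
endloop
endfacet
facet normal 0.149 0.613 -0.776
outer loop
vertex -0.917 0.908 -1.025
vertex -0.781 0.253 -1.516
vertex -1.498 0.636 -1.351
endloop
endfacet
facet normal -0.571 0.694 0.438
outer loop
vertex -0.917 0.908 -1.025
vertex -1.498 0.636 -1.351
vertex -1.175 -0.157 0.326
endloop
endfacet
facet normal -0.570 0.695 0.438
outer loop
vertex -1.175 -0.157 0.326
vertex -1.498 0.636 -1.351
vertex -1.757 -0.429 0.0
endloop
endfacet
facet normal -0.150 -0.611 0.777
outer loop
vertex -1.175 -0.157 0.326
vertex -1.757 -0.429 0.0
vertex -1.039 -0.813 -0.164
endloop
endfacet
facet normal 0.148 0.612 -0.777
outer loop
vertex -1.498 0.636 -1.351
vertex -0.781 0.253 -1.516
vertex -1.54 0.075 -1.801
endloop
endfacet
facet normal -0.987 0.138 -0.080
outer loop
vertex -1.498 0.636 -1.351
vertex -1.54 0.075 -1.801
vertex -1.757 -0.429 0.0
endloop
endfacet
facet normal -0.987 0.137 -0.081
outer loop
vertex -1.757 -0.429 0.0
vertex -1.54 0.075 -1.801
vertex -1.798 -0.99 -0.45
endloop
endfacet
facet normal -0.150 -0.612 0.777
outer loop
vertex -1.757 -0.429 0.0
vertex -1.798 -0.99 -0.45
vertex -1.039 -0.813 -0.164
endloop
endfacet
facet normal 0.148 0.612 -0.777
outer loop
vertex -1.54 0.075 -1.801
vertex -0.781 0.253 -1.516
vertex -1.009 -0.352 -2.036
endloop
endfacet
facet normal -0.660 -0.524 -0.539
outer loop
vertex -1.54 0.075 -1.801
vertex -1.009 -0.352 -2.036
vertex -1.798 -0.99 -0.45
endloop
endfacet
facet normal -0.660 -0.523 -0.539
outer loop
vertex -1.798 -0.99 -0.45
vertex -1.009 -0.352 -2.036
vertex -1.268 -1.417 -0.685
endloop
endfacet
facet normal -0.150 -0.613 0.776
outer loop
vertex -1.798 -0.99 -0.45
vertex -1.268 -1.417 -0.685
vertex -1.039 -0.813 -0.164
endloop
endfacet
facet normal 0.149 0.612 -0.777
outer loop
vertex -1.009 -0.352 -2.036
vertex -0.781 0.253 -1.516
vertex -0.307 -0.324 -1.879
endloop
endfacet
facet normal 0.164 -0.790 -0.591
outer loop
vertex -1.009 -0.352 -2.036
vertex -0.307 -0.324 -1.879
vertex -1.268 -1.417 -0.685
endloop
endfacet
facet normal 0.164 -0.790 -0.591
outer loop
vertex -1.268 -1.417 -0.685
vertex -0.307 -0.324 -1.879
vertex -0.566 -1.389 -0.528
endloop
endfacet
facet normal -0.149 -0.613 0.776
outer loop
vertex -1.268 -1.417 -0.685
vertex -0.566 -1.389 -0.528
vertex -1.039 -0.813 -0.164
endloop
endfacet
facet normal 0.148 0.611 -0.777
outer loop
vertex -0.307 -0.324 -1.879
vertex -0.781 0.253 -1.516
vertex 0.039 0.139 -1.449
endloop
endfacet
facet normal 0.865 -0.462 -0.198
outer loop
vertex -0.307 -0.324 -1.879
vertex 0.039 0.139 -1.449
vertex -0.566 -1.389 -0.528
endloop
endfacet
facet normal 0.864 -0.462 -0.199
outer loop
vertex -0.566 -1.389 -0.528
vertex 0.039 0.139 -1.449
vertex -0.22 -0.927 -0.097
endloop
endfacet
facet normal -0.149 -0.613 0.776
outer loop
vertex -0.566 -1.389 -0.528
vertex -0.22 -0.927 -0.097
vertex -1.039 -0.813 -0.164
endloop
endfacet
facet normal 0.149 0.613 -0.776
outer loop
vertex 0.039 0.139 -1.449
vertex -0.781 0.253 -1.516
vertex -0.233 0.687 -1.068
endloop
endfacet
facet normal 0.914 0.214 0.344
outer loop
vertex 0.039 0.139 -1.449
vertex -0.233 0.687 -1.068
vertex -0.22 -0.927 -0.097
endloop
endfacet
facet normal 0.915 0.214 0.343
outer loop
vertex -0.22 -0.927 -0.097
vertex -0.233 0.687 -1.068
vertex -0.491 -0.378 0.283
endloop
endfacet
facet normal -0.149 -0.611 0.777
outer loop
vertex -0.22 -0.927 -0.097
vertex -0.491 -0.378 0.283
vertex -1.039 -0.813 -0.164
endloop
endfacet
facet normal 0.026 -0.097 -0.995
outer loop
vertex 2.669 1.884 -2.493
vertex 2.328 2.274 -2.54
vertex 2.847 2.238 -2.523
endloop
endfacet
facet normal 0.867 -0.413 0.278
outer loop
vertex 2.669 1.884 -2.493
vertex 2.847 2.238 -2.523
vertex 2.272 2.486 -0.36
endloop
endfacet
facet normal 0.026 -0.094 -0.995
outer loop
vertex 2.847 2.238 -2.523
vertex 2.328 2.274 -2.54
vertex 2.721 2.614 -2.562
endloop
endfacet
facet normal 0.921 0.330 0.207
outer loop
vertex 2.847 2.238 -2.523
vertex 2.721 2.614 -2.562
vertex 2.272 2.486 -0.36
endloop
endfacet
facet normal 0.028 -0.096 -0.995
outer loop
vertex 2.721 2.614 -2.562
vertex 2.328 2.274 -2.54
vertex 2.366 2.791 -2.589
endloop
endfacet
facet normal 0.433 0.890 0.140
outer loop
vertex 2.721 2.614 -2.562
vertex 2.366 2.791 -2.589
vertex 2.272 2.486 -0.36
endloop
endfacet
facet normal 0.024 -0.096 -0.995
outer loop
vertex 2.366 2.791 -2.589
vertex 2.328 2.274 -2.54
vertex 1.988 2.665 -2.586
endloop
endfacet
facet normal -0.313 0.943 0.116
outer loop
vertex 2.366 2.791 -2.589
vertex 1.988 2.665 -2.586
vertex 2.272 2.486 -0.36
endloop
endfacet
facet normal 0.024 -0.096 -0.995
outer loop
vertex 1.988 2.665 -2.586
vertex 2.328 2.274 -2.54
vertex 1.81 2.31 -2.556
endloop
endfacet
facet normal -0.879 0.453 0.149
outer loop
vertex 1.988 2.665 -2.586
vertex 1.81 2.31 -2.556
vertex 2.272 2.486 -0.36
endloop
endfacet
facet normal 0.024 -0.095 -0.995
outer loop
vertex 1.81 2.31 -2.556
vertex 2.328 2.274 -2.54
vertex 1.935 1.934 -2.517
endloop
endfacet
facet normal -0.932 -0.287 0.219
outer loop
vertex 1.81 2.31 -2.556
vertex 1.935 1.934 -2.517
vertex 2.272 2.486 -0.36
endloop
endfacet
facet normal 0.027 -0.098 -0.995
outer loop
vertex 1.935 1.934 -2.517
vertex 2.328 2.274 -2.54
vertex 2.291 1.758 -2.49
endloop
endfacet
facet normal -0.442 -0.850 0.287
outer loop
vertex 1.935 1.934 -2.517
vertex 2.291 1.758 -2.49
vertex 2.272 2.486 -0.36
endloop
endfacet
facet normal 0.025 -0.098 -0.995
outer loop
vertex 2.291 1.758 -2.49
vertex 2.328 2.274 -2.54
vertex 2.669 1.884 -2.493
endloop
endfacet
facet normal 0.303 -0.901 0.311
outer loop
vertex 2.291 1.758 -2.49
vertex 2.669 1.884 -2.493
vertex 2.272 2.486 -0.36
endloop
endfacet

endsolid


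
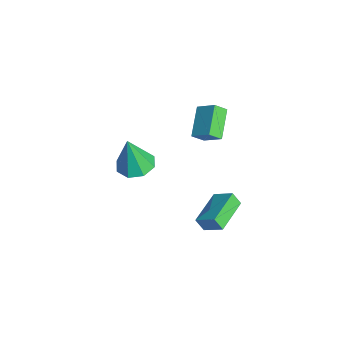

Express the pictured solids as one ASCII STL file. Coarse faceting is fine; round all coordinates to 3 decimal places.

solid 
facet normal -0.037 0.191 -0.981
outer loop
vertex -0.941 -1.327 2.788
vertex -1.5 -2.168 2.645
vertex -1.707 -1.189 2.844
endloop
endfacet
facet normal 0.186 0.804 0.565
outer loop
vertex -0.941 -1.327 2.788
vertex -1.707 -1.189 2.844
vertex -1.42 -2.572 4.715
endloop
endfacet
facet normal -0.038 0.191 -0.981
outer loop
vertex -1.707 -1.189 2.844
vertex -1.5 -2.168 2.645
vertex -2.352 -1.625 2.784
endloop
endfacet
facet normal -0.498 0.659 0.564
outer loop
vertex -1.707 -1.189 2.844
vertex -2.352 -1.625 2.784
vertex -1.42 -2.572 4.715
endloop
endfacet
facet normal -0.038 0.191 -0.981
outer loop
vertex -2.352 -1.625 2.784
vertex -1.5 -2.168 2.645
vertex -2.498 -2.379 2.643
endloop
endfacet
facet normal -0.881 0.083 0.466
outer loop
vertex -2.352 -1.625 2.784
vertex -2.498 -2.379 2.643
vertex -1.42 -2.572 4.715
endloop
endfacet
facet normal -0.038 0.191 -0.981
outer loop
vertex -2.498 -2.379 2.643
vertex -1.5 -2.168 2.645
vertex -2.059 -3.009 2.503
endloop
endfacet
facet normal -0.739 -0.588 0.330
outer loop
vertex -2.498 -2.379 2.643
vertex -2.059 -3.009 2.503
vertex -1.42 -2.572 4.715
endloop
endfacet
facet normal -0.039 0.191 -0.981
outer loop
vertex -2.059 -3.009 2.503
vertex -1.5 -2.168 2.645
vertex -1.293 -3.147 2.446
endloop
endfacet
facet normal -0.155 -0.960 0.234
outer loop
vertex -2.059 -3.009 2.503
vertex -1.293 -3.147 2.446
vertex -1.42 -2.572 4.715
endloop
endfacet
facet normal -0.038 0.191 -0.981
outer loop
vertex -1.293 -3.147 2.446
vertex -1.5 -2.168 2.645
vertex -0.648 -2.711 2.506
endloop
endfacet
facet normal 0.529 -0.815 0.236
outer loop
vertex -1.293 -3.147 2.446
vertex -0.648 -2.711 2.506
vertex -1.42 -2.572 4.715
endloop
endfacet
facet normal -0.037 0.192 -0.981
outer loop
vertex -0.648 -2.711 2.506
vertex -1.5 -2.168 2.645
vertex -0.502 -1.958 2.648
endloop
endfacet
facet normal 0.912 -0.240 0.334
outer loop
vertex -0.648 -2.711 2.506
vertex -0.502 -1.958 2.648
vertex -1.42 -2.572 4.715
endloop
endfacet
facet normal -0.037 0.192 -0.981
outer loop
vertex -0.502 -1.958 2.648
vertex -1.5 -2.168 2.645
vertex -0.941 -1.327 2.788
endloop
endfacet
facet normal 0.770 0.431 0.470
outer loop
vertex -0.502 -1.958 2.648
vertex -0.941 -1.327 2.788
vertex -1.42 -2.572 4.715
endloop
endfacet
facet normal -0.283 -0.467 0.838
outer loop
vertex -0.848 1.696 -2.34
vertex -2.493 3.035 -2.148
vertex -1.587 0.888 -3.04
endloop
endfacet
facet normal 0.773 -0.629 -0.090
outer loop
vertex -1.347 1.285 -3.752
vertex -0.848 1.696 -2.34
vertex -1.587 0.888 -3.04
endloop
endfacet
facet normal -0.283 -0.467 0.838
outer loop
vertex -1.587 0.888 -3.04
vertex -2.493 3.035 -2.148
vertex -3.232 2.227 -2.848
endloop
endfacet
facet normal -0.569 -0.622 -0.538
outer loop
vertex -3.232 2.227 -2.848
vertex -1.347 1.285 -3.752
vertex -1.587 0.888 -3.04
endloop
endfacet
facet normal 0.569 0.622 0.538
outer loop
vertex -0.848 1.696 -2.34
vertex -2.253 3.432 -2.86
vertex -2.493 3.035 -2.148
endloop
endfacet
facet normal 0.773 -0.629 -0.090
outer loop
vertex -0.608 2.093 -3.052
vertex -0.848 1.696 -2.34
vertex -1.347 1.285 -3.752
endloop
endfacet
facet normal 0.569 0.622 0.538
outer loop
vertex -0.608 2.093 -3.052
vertex -2.253 3.432 -2.86
vertex -0.848 1.696 -2.34
endloop
endfacet
facet normal -0.773 0.629 0.090
outer loop
vertex -2.493 3.035 -2.148
vertex -2.253 3.432 -2.86
vertex -3.232 2.227 -2.848
endloop
endfacet
facet normal -0.569 -0.622 -0.538
outer loop
vertex -2.992 2.624 -3.56
vertex -1.347 1.285 -3.752
vertex -3.232 2.227 -2.848
endloop
endfacet
facet normal -0.773 0.629 0.090
outer loop
vertex -3.232 2.227 -2.848
vertex -2.253 3.432 -2.86
vertex -2.992 2.624 -3.56
endloop
endfacet
facet normal 0.283 0.467 -0.838
outer loop
vertex -2.992 2.624 -3.56
vertex -0.608 2.093 -3.052
vertex -1.347 1.285 -3.752
endloop
endfacet
facet normal 0.283 0.467 -0.838
outer loop
vertex -2.253 3.432 -2.86
vertex -0.608 2.093 -3.052
vertex -2.992 2.624 -3.56
endloop
endfacet
facet normal -0.587 -0.573 -0.572
outer loop
vertex -5.055 1.71 3.016
vertex -5.135 2.383 2.424
vertex -3.582 1.097 2.119
endloop
endfacet
facet normal 0.090 -0.747 0.658
outer loop
vertex -2.825 1.837 2.856
vertex -5.055 1.71 3.016
vertex -3.582 1.097 2.119
endloop
endfacet
facet normal -0.587 -0.574 -0.571
outer loop
vertex -3.582 1.097 2.119
vertex -5.135 2.383 2.424
vertex -3.663 1.769 1.527
endloop
endfacet
facet normal 0.805 -0.335 -0.490
outer loop
vertex -3.663 1.769 1.527
vertex -2.825 1.837 2.856
vertex -3.582 1.097 2.119
endloop
endfacet
facet normal -0.805 0.335 0.490
outer loop
vertex -5.055 1.71 3.016
vertex -4.378 3.123 3.161
vertex -5.135 2.383 2.424
endloop
endfacet
facet normal 0.090 -0.747 0.659
outer loop
vertex -4.297 2.451 3.753
vertex -5.055 1.71 3.016
vertex -2.825 1.837 2.856
endloop
endfacet
facet normal -0.804 0.335 0.490
outer loop
vertex -4.297 2.451 3.753
vertex -4.378 3.123 3.161
vertex -5.055 1.71 3.016
endloop
endfacet
facet normal -0.090 0.747 -0.658
outer loop
vertex -5.135 2.383 2.424
vertex -4.378 3.123 3.161
vertex -3.663 1.769 1.527
endloop
endfacet
facet normal 0.805 -0.335 -0.490
outer loop
vertex -2.905 2.51 2.264
vertex -2.825 1.837 2.856
vertex -3.663 1.769 1.527
endloop
endfacet
facet normal -0.090 0.747 -0.659
outer loop
vertex -3.663 1.769 1.527
vertex -4.378 3.123 3.161
vertex -2.905 2.51 2.264
endloop
endfacet
facet normal 0.587 0.573 0.572
outer loop
vertex -2.905 2.51 2.264
vertex -4.297 2.451 3.753
vertex -2.825 1.837 2.856
endloop
endfacet
facet normal 0.587 0.574 0.571
outer loop
vertex -4.378 3.123 3.161
vertex -4.297 2.451 3.753
vertex -2.905 2.51 2.264
endloop
endfacet

endsolid


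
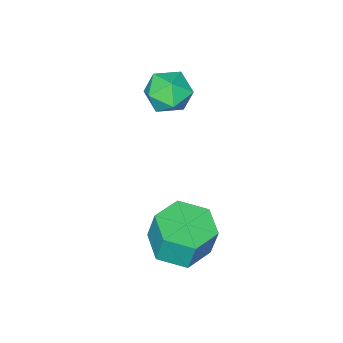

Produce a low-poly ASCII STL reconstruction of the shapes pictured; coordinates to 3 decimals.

solid 
facet normal -0.162 -0.144 0.976
outer loop
vertex -0.775 1.016 1.925
vertex -1.572 0.61 1.733
vertex -0.807 0.112 1.786
endloop
endfacet
facet normal 0.537 -0.147 0.831
outer loop
vertex -0.775 1.016 1.925
vertex -0.807 0.112 1.786
vertex -0.123 0.606 1.431
endloop
endfacet
facet normal 0.701 0.478 0.529
outer loop
vertex -0.775 1.016 1.925
vertex -0.123 0.606 1.431
vertex -0.467 1.41 1.16
endloop
endfacet
facet normal 0.104 0.867 0.488
outer loop
vertex -0.775 1.016 1.925
vertex -0.467 1.41 1.16
vertex -1.362 1.412 1.347
endloop
endfacet
facet normal -0.429 0.480 0.765
outer loop
vertex -0.775 1.016 1.925
vertex -1.362 1.412 1.347
vertex -1.572 0.61 1.733
endloop
endfacet
facet normal 0.661 -0.663 0.351
outer loop
vertex -0.123 0.606 1.431
vertex -0.807 0.112 1.786
vertex -0.518 -0.052 0.933
endloop
endfacet
facet normal -0.470 -0.659 0.588
outer loop
vertex -0.807 0.112 1.786
vertex -1.572 0.61 1.733
vertex -1.413 -0.05 1.12
endloop
endfacet
facet normal -0.902 0.355 0.247
outer loop
vertex -1.572 0.61 1.733
vertex -1.362 1.412 1.347
vertex -1.757 0.754 0.849
endloop
endfacet
facet normal -0.040 0.979 -0.202
outer loop
vertex -1.362 1.412 1.347
vertex -0.467 1.41 1.16
vertex -1.073 1.248 0.494
endloop
endfacet
facet normal 0.927 0.350 -0.137
outer loop
vertex -0.467 1.41 1.16
vertex -0.123 0.606 1.431
vertex -0.308 0.75 0.547
endloop
endfacet
facet normal -0.104 -0.867 -0.488
outer loop
vertex -1.105 0.344 0.355
vertex -0.518 -0.052 0.933
vertex -1.413 -0.05 1.12
endloop
endfacet
facet normal -0.701 -0.478 -0.529
outer loop
vertex -1.105 0.344 0.355
vertex -1.413 -0.05 1.12
vertex -1.757 0.754 0.849
endloop
endfacet
facet normal -0.537 0.147 -0.831
outer loop
vertex -1.105 0.344 0.355
vertex -1.757 0.754 0.849
vertex -1.073 1.248 0.494
endloop
endfacet
facet normal 0.162 0.144 -0.976
outer loop
vertex -1.105 0.344 0.355
vertex -1.073 1.248 0.494
vertex -0.308 0.75 0.547
endloop
endfacet
facet normal 0.429 -0.480 -0.765
outer loop
vertex -1.105 0.344 0.355
vertex -0.308 0.75 0.547
vertex -0.518 -0.052 0.933
endloop
endfacet
facet normal 0.040 -0.979 0.202
outer loop
vertex -1.413 -0.05 1.12
vertex -0.518 -0.052 0.933
vertex -0.807 0.112 1.786
endloop
endfacet
facet normal -0.927 -0.350 0.137
outer loop
vertex -1.757 0.754 0.849
vertex -1.413 -0.05 1.12
vertex -1.572 0.61 1.733
endloop
endfacet
facet normal -0.661 0.663 -0.351
outer loop
vertex -1.073 1.248 0.494
vertex -1.757 0.754 0.849
vertex -1.362 1.412 1.347
endloop
endfacet
facet normal 0.470 0.659 -0.588
outer loop
vertex -0.308 0.75 0.547
vertex -1.073 1.248 0.494
vertex -0.467 1.41 1.16
endloop
endfacet
facet normal 0.902 -0.355 -0.247
outer loop
vertex -0.518 -0.052 0.933
vertex -0.308 0.75 0.547
vertex -0.123 0.606 1.431
endloop
endfacet
facet normal 0.049 -0.222 -0.974
outer loop
vertex 1.976 2.729 -3.002
vertex 1.412 3.597 -3.228
vertex 2.47 3.649 -3.187
endloop
endfacet
facet normal 0.884 -0.445 0.146
outer loop
vertex 1.976 2.729 -3.002
vertex 2.47 3.649 -3.187
vertex 1.913 3.015 -1.746
endloop
endfacet
facet normal 0.884 -0.444 0.146
outer loop
vertex 1.913 3.015 -1.746
vertex 2.47 3.649 -3.187
vertex 2.406 3.935 -1.93
endloop
endfacet
facet normal -0.050 0.221 0.974
outer loop
vertex 1.913 3.015 -1.746
vertex 2.406 3.935 -1.93
vertex 1.348 3.883 -1.972
endloop
endfacet
facet normal 0.049 -0.222 -0.974
outer loop
vertex 2.47 3.649 -3.187
vertex 1.412 3.597 -3.228
vertex 1.905 4.517 -3.413
endloop
endfacet
facet normal 0.845 0.530 -0.078
outer loop
vertex 2.47 3.649 -3.187
vertex 1.905 4.517 -3.413
vertex 2.406 3.935 -1.93
endloop
endfacet
facet normal 0.845 0.529 -0.078
outer loop
vertex 2.406 3.935 -1.93
vertex 1.905 4.517 -3.413
vertex 1.842 4.803 -2.157
endloop
endfacet
facet normal -0.050 0.222 0.974
outer loop
vertex 2.406 3.935 -1.93
vertex 1.842 4.803 -2.157
vertex 1.348 3.883 -1.972
endloop
endfacet
facet normal 0.049 -0.222 -0.974
outer loop
vertex 1.905 4.517 -3.413
vertex 1.412 3.597 -3.228
vertex 0.847 4.465 -3.454
endloop
endfacet
facet normal -0.039 0.974 -0.224
outer loop
vertex 1.905 4.517 -3.413
vertex 0.847 4.465 -3.454
vertex 1.842 4.803 -2.157
endloop
endfacet
facet normal -0.039 0.974 -0.224
outer loop
vertex 1.842 4.803 -2.157
vertex 0.847 4.465 -3.454
vertex 0.784 4.751 -2.198
endloop
endfacet
facet normal -0.049 0.222 0.974
outer loop
vertex 1.842 4.803 -2.157
vertex 0.784 4.751 -2.198
vertex 1.348 3.883 -1.972
endloop
endfacet
facet normal 0.050 -0.221 -0.974
outer loop
vertex 0.847 4.465 -3.454
vertex 1.412 3.597 -3.228
vertex 0.354 3.545 -3.27
endloop
endfacet
facet normal -0.884 0.445 -0.146
outer loop
vertex 0.847 4.465 -3.454
vertex 0.354 3.545 -3.27
vertex 0.784 4.751 -2.198
endloop
endfacet
facet normal -0.884 0.445 -0.146
outer loop
vertex 0.784 4.751 -2.198
vertex 0.354 3.545 -3.27
vertex 0.29 3.831 -2.013
endloop
endfacet
facet normal -0.049 0.222 0.974
outer loop
vertex 0.784 4.751 -2.198
vertex 0.29 3.831 -2.013
vertex 1.348 3.883 -1.972
endloop
endfacet
facet normal 0.050 -0.222 -0.974
outer loop
vertex 0.354 3.545 -3.27
vertex 1.412 3.597 -3.228
vertex 0.918 2.677 -3.043
endloop
endfacet
facet normal -0.845 -0.529 0.077
outer loop
vertex 0.354 3.545 -3.27
vertex 0.918 2.677 -3.043
vertex 0.29 3.831 -2.013
endloop
endfacet
facet normal -0.845 -0.529 0.078
outer loop
vertex 0.29 3.831 -2.013
vertex 0.918 2.677 -3.043
vertex 0.855 2.963 -1.787
endloop
endfacet
facet normal -0.049 0.222 0.974
outer loop
vertex 0.29 3.831 -2.013
vertex 0.855 2.963 -1.787
vertex 1.348 3.883 -1.972
endloop
endfacet
facet normal 0.049 -0.222 -0.974
outer loop
vertex 0.918 2.677 -3.043
vertex 1.412 3.597 -3.228
vertex 1.976 2.729 -3.002
endloop
endfacet
facet normal 0.039 -0.974 0.224
outer loop
vertex 0.918 2.677 -3.043
vertex 1.976 2.729 -3.002
vertex 0.855 2.963 -1.787
endloop
endfacet
facet normal 0.039 -0.974 0.224
outer loop
vertex 0.855 2.963 -1.787
vertex 1.976 2.729 -3.002
vertex 1.913 3.015 -1.746
endloop
endfacet
facet normal -0.049 0.222 0.974
outer loop
vertex 0.855 2.963 -1.787
vertex 1.913 3.015 -1.746
vertex 1.348 3.883 -1.972
endloop
endfacet

endsolid


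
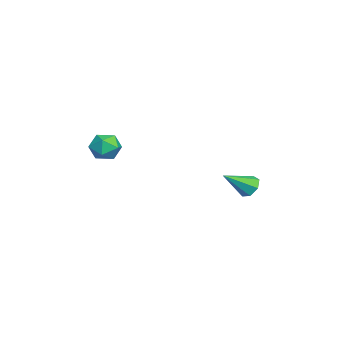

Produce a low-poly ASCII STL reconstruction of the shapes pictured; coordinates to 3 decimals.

solid 
facet normal -0.357 0.745 -0.564
outer loop
vertex -2.137 4.673 -4.8
vertex -2.837 4.644 -4.395
vertex -2.177 5.084 -4.232
endloop
endfacet
facet normal 0.998 0.046 0.037
outer loop
vertex -2.137 4.673 -4.8
vertex -2.177 5.084 -4.232
vertex -2.123 3.156 -3.265
endloop
endfacet
facet normal -0.357 0.744 -0.565
outer loop
vertex -2.177 5.084 -4.232
vertex -2.837 4.644 -4.395
vertex -2.715 5.164 -3.787
endloop
endfacet
facet normal 0.625 0.364 0.690
outer loop
vertex -2.177 5.084 -4.232
vertex -2.715 5.164 -3.787
vertex -2.123 3.156 -3.265
endloop
endfacet
facet normal -0.358 0.744 -0.564
outer loop
vertex -2.715 5.164 -3.787
vertex -2.837 4.644 -4.395
vertex -3.345 4.852 -3.799
endloop
endfacet
facet normal -0.125 0.215 0.969
outer loop
vertex -2.715 5.164 -3.787
vertex -3.345 4.852 -3.799
vertex -2.123 3.156 -3.265
endloop
endfacet
facet normal -0.358 0.744 -0.565
outer loop
vertex -3.345 4.852 -3.799
vertex -2.837 4.644 -4.395
vertex -3.592 4.383 -4.26
endloop
endfacet
facet normal -0.690 -0.289 0.663
outer loop
vertex -3.345 4.852 -3.799
vertex -3.592 4.383 -4.26
vertex -2.123 3.156 -3.265
endloop
endfacet
facet normal -0.358 0.744 -0.565
outer loop
vertex -3.592 4.383 -4.26
vertex -2.837 4.644 -4.395
vertex -3.271 4.11 -4.823
endloop
endfacet
facet normal -0.643 -0.766 0.005
outer loop
vertex -3.592 4.383 -4.26
vertex -3.271 4.11 -4.823
vertex -2.123 3.156 -3.265
endloop
endfacet
facet normal -0.357 0.743 -0.565
outer loop
vertex -3.271 4.11 -4.823
vertex -2.837 4.644 -4.395
vertex -2.623 4.239 -5.063
endloop
endfacet
facet normal -0.019 -0.859 -0.512
outer loop
vertex -3.271 4.11 -4.823
vertex -2.623 4.239 -5.063
vertex -2.123 3.156 -3.265
endloop
endfacet
facet normal -0.358 0.743 -0.565
outer loop
vertex -2.623 4.239 -5.063
vertex -2.837 4.644 -4.395
vertex -2.137 4.673 -4.8
endloop
endfacet
facet normal 0.712 -0.496 -0.497
outer loop
vertex -2.623 4.239 -5.063
vertex -2.137 4.673 -4.8
vertex -2.123 3.156 -3.265
endloop
endfacet
facet normal -0.618 0.069 0.783
outer loop
vertex 0.246 -2.92 0.35
vertex 0.842 -3.511 0.873
vertex 0.976 -2.532 0.892
endloop
endfacet
facet normal -0.640 0.664 0.387
outer loop
vertex 0.246 -2.92 0.35
vertex 0.976 -2.532 0.892
vertex 0.792 -2.181 -0.014
endloop
endfacet
facet normal -0.833 0.480 -0.275
outer loop
vertex 0.246 -2.92 0.35
vertex 0.792 -2.181 -0.014
vertex 0.544 -2.943 -0.592
endloop
endfacet
facet normal -0.930 -0.228 -0.289
outer loop
vertex 0.246 -2.92 0.35
vertex 0.544 -2.943 -0.592
vertex 0.575 -3.765 -0.044
endloop
endfacet
facet normal -0.797 -0.481 0.365
outer loop
vertex 0.246 -2.92 0.35
vertex 0.575 -3.765 -0.044
vertex 0.842 -3.511 0.873
endloop
endfacet
facet normal 0.020 0.934 0.358
outer loop
vertex 0.792 -2.181 -0.014
vertex 0.976 -2.532 0.892
vertex 1.725 -2.315 0.284
endloop
endfacet
facet normal 0.056 -0.027 0.998
outer loop
vertex 0.976 -2.532 0.892
vertex 0.842 -3.511 0.873
vertex 1.756 -3.137 0.832
endloop
endfacet
facet normal -0.235 -0.917 0.322
outer loop
vertex 0.842 -3.511 0.873
vertex 0.575 -3.765 -0.044
vertex 1.508 -3.899 0.254
endloop
endfacet
facet normal -0.450 -0.507 -0.735
outer loop
vertex 0.575 -3.765 -0.044
vertex 0.544 -2.943 -0.592
vertex 1.324 -3.548 -0.652
endloop
endfacet
facet normal -0.292 0.637 -0.714
outer loop
vertex 0.544 -2.943 -0.592
vertex 0.792 -2.181 -0.014
vertex 1.458 -2.569 -0.633
endloop
endfacet
facet normal 0.930 0.228 0.289
outer loop
vertex 2.054 -3.16 -0.11
vertex 1.725 -2.315 0.284
vertex 1.756 -3.137 0.832
endloop
endfacet
facet normal 0.833 -0.480 0.275
outer loop
vertex 2.054 -3.16 -0.11
vertex 1.756 -3.137 0.832
vertex 1.508 -3.899 0.254
endloop
endfacet
facet normal 0.640 -0.664 -0.387
outer loop
vertex 2.054 -3.16 -0.11
vertex 1.508 -3.899 0.254
vertex 1.324 -3.548 -0.652
endloop
endfacet
facet normal 0.618 -0.069 -0.783
outer loop
vertex 2.054 -3.16 -0.11
vertex 1.324 -3.548 -0.652
vertex 1.458 -2.569 -0.633
endloop
endfacet
facet normal 0.797 0.481 -0.365
outer loop
vertex 2.054 -3.16 -0.11
vertex 1.458 -2.569 -0.633
vertex 1.725 -2.315 0.284
endloop
endfacet
facet normal 0.450 0.507 0.735
outer loop
vertex 1.756 -3.137 0.832
vertex 1.725 -2.315 0.284
vertex 0.976 -2.532 0.892
endloop
endfacet
facet normal 0.292 -0.637 0.714
outer loop
vertex 1.508 -3.899 0.254
vertex 1.756 -3.137 0.832
vertex 0.842 -3.511 0.873
endloop
endfacet
facet normal -0.020 -0.934 -0.358
outer loop
vertex 1.324 -3.548 -0.652
vertex 1.508 -3.899 0.254
vertex 0.575 -3.765 -0.044
endloop
endfacet
facet normal -0.056 0.027 -0.998
outer loop
vertex 1.458 -2.569 -0.633
vertex 1.324 -3.548 -0.652
vertex 0.544 -2.943 -0.592
endloop
endfacet
facet normal 0.235 0.917 -0.322
outer loop
vertex 1.725 -2.315 0.284
vertex 1.458 -2.569 -0.633
vertex 0.792 -2.181 -0.014
endloop
endfacet

endsolid


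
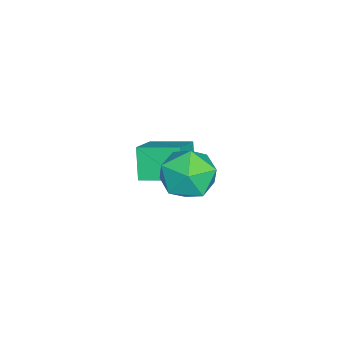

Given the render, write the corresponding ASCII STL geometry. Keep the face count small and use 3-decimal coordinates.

solid 
facet normal -0.508 -0.161 0.846
outer loop
vertex -3.552 -4.606 -1.932
vertex -3.491 -2.974 -1.584
vertex -4.86 -4.398 -2.677
endloop
endfacet
facet normal -0.037 -0.977 -0.208
outer loop
vertex -4.129 -4.166 -3.896
vertex -3.552 -4.606 -1.932
vertex -4.86 -4.398 -2.677
endloop
endfacet
facet normal -0.508 -0.161 0.846
outer loop
vertex -4.86 -4.398 -2.677
vertex -3.491 -2.974 -1.584
vertex -4.799 -2.766 -2.33
endloop
endfacet
facet normal -0.861 0.136 -0.490
outer loop
vertex -4.799 -2.766 -2.33
vertex -4.129 -4.166 -3.896
vertex -4.86 -4.398 -2.677
endloop
endfacet
facet normal 0.861 -0.137 0.490
outer loop
vertex -3.552 -4.606 -1.932
vertex -2.76 -2.742 -2.803
vertex -3.491 -2.974 -1.584
endloop
endfacet
facet normal -0.037 -0.977 -0.208
outer loop
vertex -2.821 -4.374 -3.15
vertex -3.552 -4.606 -1.932
vertex -4.129 -4.166 -3.896
endloop
endfacet
facet normal 0.861 -0.136 0.491
outer loop
vertex -2.821 -4.374 -3.15
vertex -2.76 -2.742 -2.803
vertex -3.552 -4.606 -1.932
endloop
endfacet
facet normal 0.037 0.977 0.208
outer loop
vertex -3.491 -2.974 -1.584
vertex -2.76 -2.742 -2.803
vertex -4.799 -2.766 -2.33
endloop
endfacet
facet normal -0.861 0.137 -0.490
outer loop
vertex -4.068 -2.534 -3.548
vertex -4.129 -4.166 -3.896
vertex -4.799 -2.766 -2.33
endloop
endfacet
facet normal 0.037 0.977 0.208
outer loop
vertex -4.799 -2.766 -2.33
vertex -2.76 -2.742 -2.803
vertex -4.068 -2.534 -3.548
endloop
endfacet
facet normal 0.508 0.161 -0.846
outer loop
vertex -4.068 -2.534 -3.548
vertex -2.821 -4.374 -3.15
vertex -4.129 -4.166 -3.896
endloop
endfacet
facet normal 0.508 0.161 -0.846
outer loop
vertex -2.76 -2.742 -2.803
vertex -2.821 -4.374 -3.15
vertex -4.068 -2.534 -3.548
endloop
endfacet
facet normal -0.471 0.880 0.061
outer loop
vertex -0.283 -1.118 -0.371
vertex -0.883 -1.501 0.527
vertex 0.122 -0.975 0.692
endloop
endfacet
facet normal 0.187 0.962 -0.201
outer loop
vertex -0.283 -1.118 -0.371
vertex 0.122 -0.975 0.692
vertex 0.829 -1.289 -0.153
endloop
endfacet
facet normal 0.242 0.563 -0.790
outer loop
vertex -0.283 -1.118 -0.371
vertex 0.829 -1.289 -0.153
vertex 0.262 -2.01 -0.84
endloop
endfacet
facet normal -0.384 0.235 -0.893
outer loop
vertex -0.283 -1.118 -0.371
vertex 0.262 -2.01 -0.84
vertex -0.796 -2.141 -0.419
endloop
endfacet
facet normal -0.824 0.431 -0.367
outer loop
vertex -0.283 -1.118 -0.371
vertex -0.796 -2.141 -0.419
vertex -0.883 -1.501 0.527
endloop
endfacet
facet normal 0.649 0.707 0.281
outer loop
vertex 0.829 -1.289 -0.153
vertex 0.122 -0.975 0.692
vertex 0.916 -1.779 0.879
endloop
endfacet
facet normal -0.417 0.575 0.704
outer loop
vertex 0.122 -0.975 0.692
vertex -0.883 -1.501 0.527
vertex -0.142 -1.91 1.3
endloop
endfacet
facet normal -0.988 -0.151 0.011
outer loop
vertex -0.883 -1.501 0.527
vertex -0.796 -2.141 -0.419
vertex -0.709 -2.631 0.613
endloop
endfacet
facet normal -0.276 -0.468 -0.840
outer loop
vertex -0.796 -2.141 -0.419
vertex 0.262 -2.01 -0.84
vertex -0.002 -2.945 -0.232
endloop
endfacet
facet normal 0.737 0.062 -0.673
outer loop
vertex 0.262 -2.01 -0.84
vertex 0.829 -1.289 -0.153
vertex 1.003 -2.419 -0.067
endloop
endfacet
facet normal 0.384 -0.235 0.893
outer loop
vertex 0.403 -2.802 0.831
vertex 0.916 -1.779 0.879
vertex -0.142 -1.91 1.3
endloop
endfacet
facet normal -0.242 -0.563 0.790
outer loop
vertex 0.403 -2.802 0.831
vertex -0.142 -1.91 1.3
vertex -0.709 -2.631 0.613
endloop
endfacet
facet normal -0.187 -0.962 0.201
outer loop
vertex 0.403 -2.802 0.831
vertex -0.709 -2.631 0.613
vertex -0.002 -2.945 -0.232
endloop
endfacet
facet normal 0.471 -0.880 -0.061
outer loop
vertex 0.403 -2.802 0.831
vertex -0.002 -2.945 -0.232
vertex 1.003 -2.419 -0.067
endloop
endfacet
facet normal 0.824 -0.431 0.367
outer loop
vertex 0.403 -2.802 0.831
vertex 1.003 -2.419 -0.067
vertex 0.916 -1.779 0.879
endloop
endfacet
facet normal 0.276 0.468 0.840
outer loop
vertex -0.142 -1.91 1.3
vertex 0.916 -1.779 0.879
vertex 0.122 -0.975 0.692
endloop
endfacet
facet normal -0.737 -0.062 0.673
outer loop
vertex -0.709 -2.631 0.613
vertex -0.142 -1.91 1.3
vertex -0.883 -1.501 0.527
endloop
endfacet
facet normal -0.649 -0.707 -0.281
outer loop
vertex -0.002 -2.945 -0.232
vertex -0.709 -2.631 0.613
vertex -0.796 -2.141 -0.419
endloop
endfacet
facet normal 0.417 -0.575 -0.704
outer loop
vertex 1.003 -2.419 -0.067
vertex -0.002 -2.945 -0.232
vertex 0.262 -2.01 -0.84
endloop
endfacet
facet normal 0.988 0.151 -0.011
outer loop
vertex 0.916 -1.779 0.879
vertex 1.003 -2.419 -0.067
vertex 0.829 -1.289 -0.153
endloop
endfacet

endsolid


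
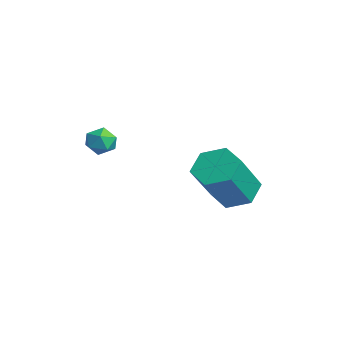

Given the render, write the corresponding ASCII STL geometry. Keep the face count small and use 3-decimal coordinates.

solid 
facet normal -0.690 0.453 0.564
outer loop
vertex -3.701 -1.229 -0.747
vertex -4.007 -1.798 -0.665
vertex -3.543 -1.614 -0.245
endloop
endfacet
facet normal -0.061 0.783 0.619
outer loop
vertex -3.701 -1.229 -0.747
vertex -3.543 -1.614 -0.245
vertex -3.075 -1.311 -0.582
endloop
endfacet
facet normal 0.139 0.990 -0.034
outer loop
vertex -3.701 -1.229 -0.747
vertex -3.075 -1.311 -0.582
vertex -3.249 -1.308 -1.211
endloop
endfacet
facet normal -0.369 0.788 -0.493
outer loop
vertex -3.701 -1.229 -0.747
vertex -3.249 -1.308 -1.211
vertex -3.825 -1.609 -1.261
endloop
endfacet
facet normal -0.881 0.456 -0.125
outer loop
vertex -3.701 -1.229 -0.747
vertex -3.825 -1.609 -1.261
vertex -4.007 -1.798 -0.665
endloop
endfacet
facet normal 0.418 0.306 0.855
outer loop
vertex -3.075 -1.311 -0.582
vertex -3.543 -1.614 -0.245
vertex -2.995 -1.931 -0.399
endloop
endfacet
facet normal -0.603 -0.225 0.765
outer loop
vertex -3.543 -1.614 -0.245
vertex -4.007 -1.798 -0.665
vertex -3.571 -2.232 -0.449
endloop
endfacet
facet normal -0.911 -0.220 -0.348
outer loop
vertex -4.007 -1.798 -0.665
vertex -3.825 -1.609 -1.261
vertex -3.745 -2.229 -1.078
endloop
endfacet
facet normal -0.083 0.316 -0.945
outer loop
vertex -3.825 -1.609 -1.261
vertex -3.249 -1.308 -1.211
vertex -3.277 -1.926 -1.415
endloop
endfacet
facet normal 0.739 0.642 -0.201
outer loop
vertex -3.249 -1.308 -1.211
vertex -3.075 -1.311 -0.582
vertex -2.813 -1.742 -0.995
endloop
endfacet
facet normal 0.369 -0.788 0.493
outer loop
vertex -3.119 -2.311 -0.913
vertex -2.995 -1.931 -0.399
vertex -3.571 -2.232 -0.449
endloop
endfacet
facet normal -0.139 -0.990 0.034
outer loop
vertex -3.119 -2.311 -0.913
vertex -3.571 -2.232 -0.449
vertex -3.745 -2.229 -1.078
endloop
endfacet
facet normal 0.061 -0.783 -0.619
outer loop
vertex -3.119 -2.311 -0.913
vertex -3.745 -2.229 -1.078
vertex -3.277 -1.926 -1.415
endloop
endfacet
facet normal 0.690 -0.453 -0.564
outer loop
vertex -3.119 -2.311 -0.913
vertex -3.277 -1.926 -1.415
vertex -2.813 -1.742 -0.995
endloop
endfacet
facet normal 0.881 -0.456 0.125
outer loop
vertex -3.119 -2.311 -0.913
vertex -2.813 -1.742 -0.995
vertex -2.995 -1.931 -0.399
endloop
endfacet
facet normal 0.083 -0.316 0.945
outer loop
vertex -3.571 -2.232 -0.449
vertex -2.995 -1.931 -0.399
vertex -3.543 -1.614 -0.245
endloop
endfacet
facet normal -0.739 -0.642 0.201
outer loop
vertex -3.745 -2.229 -1.078
vertex -3.571 -2.232 -0.449
vertex -4.007 -1.798 -0.665
endloop
endfacet
facet normal -0.418 -0.306 -0.855
outer loop
vertex -3.277 -1.926 -1.415
vertex -3.745 -2.229 -1.078
vertex -3.825 -1.609 -1.261
endloop
endfacet
facet normal 0.603 0.225 -0.765
outer loop
vertex -2.813 -1.742 -0.995
vertex -3.277 -1.926 -1.415
vertex -3.249 -1.308 -1.211
endloop
endfacet
facet normal 0.911 0.220 0.348
outer loop
vertex -2.995 -1.931 -0.399
vertex -2.813 -1.742 -0.995
vertex -3.075 -1.311 -0.582
endloop
endfacet
facet normal -0.368 0.509 -0.778
outer loop
vertex 0.914 2.062 -2.508
vertex 0.068 1.863 -2.238
vertex 0.476 2.618 -1.937
endloop
endfacet
facet normal 0.796 0.606 0.021
outer loop
vertex 0.914 2.062 -2.508
vertex 0.476 2.618 -1.937
vertex 1.698 0.976 -0.851
endloop
endfacet
facet normal 0.796 0.605 0.020
outer loop
vertex 1.698 0.976 -0.851
vertex 0.476 2.618 -1.937
vertex 1.26 1.533 -0.28
endloop
endfacet
facet normal 0.367 -0.509 0.778
outer loop
vertex 1.698 0.976 -0.851
vertex 1.26 1.533 -0.28
vertex 0.852 0.777 -0.582
endloop
endfacet
facet normal -0.368 0.509 -0.778
outer loop
vertex 0.476 2.618 -1.937
vertex 0.068 1.863 -2.238
vertex -0.37 2.419 -1.667
endloop
endfacet
facet normal -0.019 0.832 0.554
outer loop
vertex 0.476 2.618 -1.937
vertex -0.37 2.419 -1.667
vertex 1.26 1.533 -0.28
endloop
endfacet
facet normal -0.019 0.832 0.554
outer loop
vertex 1.26 1.533 -0.28
vertex -0.37 2.419 -1.667
vertex 0.414 1.334 -0.01
endloop
endfacet
facet normal 0.368 -0.509 0.778
outer loop
vertex 1.26 1.533 -0.28
vertex 0.414 1.334 -0.01
vertex 0.852 0.777 -0.582
endloop
endfacet
facet normal -0.367 0.510 -0.778
outer loop
vertex -0.37 2.419 -1.667
vertex 0.068 1.863 -2.238
vertex -0.778 1.664 -1.969
endloop
endfacet
facet normal -0.815 0.227 0.534
outer loop
vertex -0.37 2.419 -1.667
vertex -0.778 1.664 -1.969
vertex 0.414 1.334 -0.01
endloop
endfacet
facet normal -0.815 0.226 0.534
outer loop
vertex 0.414 1.334 -0.01
vertex -0.778 1.664 -1.969
vertex 0.006 0.578 -0.312
endloop
endfacet
facet normal 0.368 -0.509 0.778
outer loop
vertex 0.414 1.334 -0.01
vertex 0.006 0.578 -0.312
vertex 0.852 0.777 -0.582
endloop
endfacet
facet normal -0.367 0.509 -0.778
outer loop
vertex -0.778 1.664 -1.969
vertex 0.068 1.863 -2.238
vertex -0.34 1.107 -2.54
endloop
endfacet
facet normal -0.796 -0.605 -0.020
outer loop
vertex -0.778 1.664 -1.969
vertex -0.34 1.107 -2.54
vertex 0.006 0.578 -0.312
endloop
endfacet
facet normal -0.795 -0.606 -0.020
outer loop
vertex 0.006 0.578 -0.312
vertex -0.34 1.107 -2.54
vertex 0.444 0.022 -0.883
endloop
endfacet
facet normal 0.368 -0.509 0.778
outer loop
vertex 0.006 0.578 -0.312
vertex 0.444 0.022 -0.883
vertex 0.852 0.777 -0.582
endloop
endfacet
facet normal -0.368 0.509 -0.778
outer loop
vertex -0.34 1.107 -2.54
vertex 0.068 1.863 -2.238
vertex 0.506 1.306 -2.81
endloop
endfacet
facet normal 0.019 -0.832 -0.554
outer loop
vertex -0.34 1.107 -2.54
vertex 0.506 1.306 -2.81
vertex 0.444 0.022 -0.883
endloop
endfacet
facet normal 0.019 -0.832 -0.554
outer loop
vertex 0.444 0.022 -0.883
vertex 0.506 1.306 -2.81
vertex 1.29 0.221 -1.153
endloop
endfacet
facet normal 0.368 -0.509 0.778
outer loop
vertex 0.444 0.022 -0.883
vertex 1.29 0.221 -1.153
vertex 0.852 0.777 -0.582
endloop
endfacet
facet normal -0.368 0.509 -0.778
outer loop
vertex 0.506 1.306 -2.81
vertex 0.068 1.863 -2.238
vertex 0.914 2.062 -2.508
endloop
endfacet
facet normal 0.815 -0.226 -0.534
outer loop
vertex 0.506 1.306 -2.81
vertex 0.914 2.062 -2.508
vertex 1.29 0.221 -1.153
endloop
endfacet
facet normal 0.815 -0.227 -0.534
outer loop
vertex 1.29 0.221 -1.153
vertex 0.914 2.062 -2.508
vertex 1.698 0.976 -0.851
endloop
endfacet
facet normal 0.367 -0.510 0.778
outer loop
vertex 1.29 0.221 -1.153
vertex 1.698 0.976 -0.851
vertex 0.852 0.777 -0.582
endloop
endfacet

endsolid
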